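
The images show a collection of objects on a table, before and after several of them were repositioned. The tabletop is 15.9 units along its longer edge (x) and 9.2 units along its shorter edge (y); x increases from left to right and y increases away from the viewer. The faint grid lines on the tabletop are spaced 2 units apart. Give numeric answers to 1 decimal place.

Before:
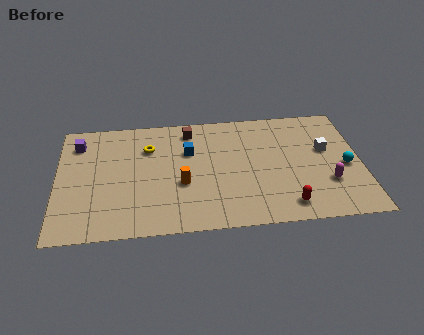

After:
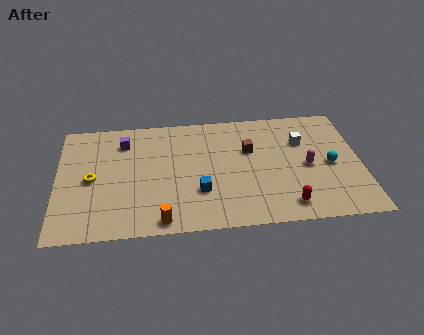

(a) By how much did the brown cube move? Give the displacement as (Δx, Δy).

(3.1, -1.9)

The brown cube started near (7.0, 7.8) and ended near (10.1, 5.9).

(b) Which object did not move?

the red capsule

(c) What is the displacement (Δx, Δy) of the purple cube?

(2.4, -0.1)

The purple cube started near (1.1, 7.3) and ended near (3.5, 7.2).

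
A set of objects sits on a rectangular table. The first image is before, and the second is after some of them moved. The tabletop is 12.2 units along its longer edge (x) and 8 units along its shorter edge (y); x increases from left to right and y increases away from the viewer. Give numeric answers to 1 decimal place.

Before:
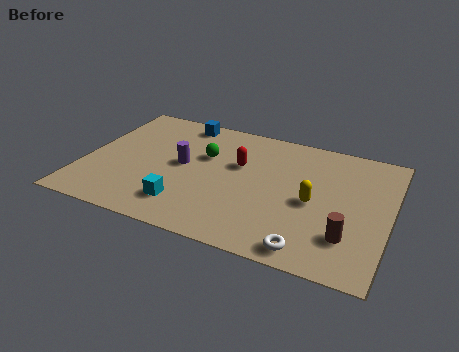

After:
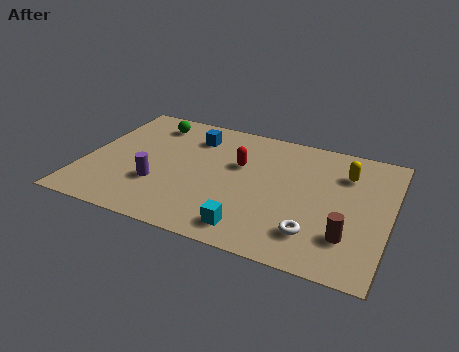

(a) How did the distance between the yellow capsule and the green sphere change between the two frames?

+3.3

They were about 4.7 units apart before and 8.0 after — 3.3 units further apart.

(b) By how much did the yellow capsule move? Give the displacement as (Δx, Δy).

(1.1, 2.2)

From the two frames, the yellow capsule sits at roughly (9.2, 3.7) before and (10.3, 5.9) after.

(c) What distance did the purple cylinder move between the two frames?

1.8

The purple cylinder was near (3.9, 4.2) before and (3.1, 2.6) after, so it travelled √(0.8² + 1.6²) ≈ 1.8 units.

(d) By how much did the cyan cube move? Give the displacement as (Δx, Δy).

(2.7, -0.5)

From the two frames, the cyan cube sits at roughly (4.3, 1.7) before and (7.0, 1.2) after.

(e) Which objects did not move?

the red capsule and the brown cylinder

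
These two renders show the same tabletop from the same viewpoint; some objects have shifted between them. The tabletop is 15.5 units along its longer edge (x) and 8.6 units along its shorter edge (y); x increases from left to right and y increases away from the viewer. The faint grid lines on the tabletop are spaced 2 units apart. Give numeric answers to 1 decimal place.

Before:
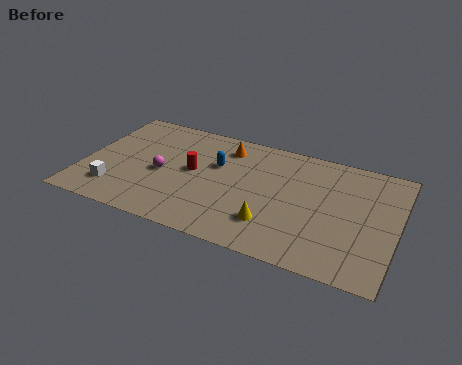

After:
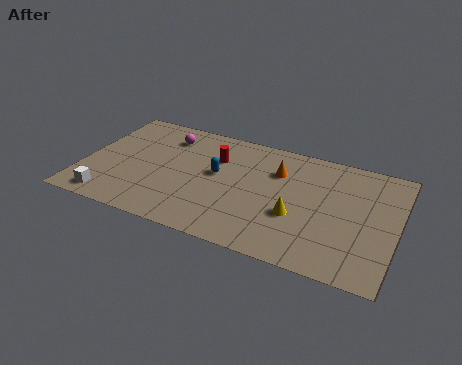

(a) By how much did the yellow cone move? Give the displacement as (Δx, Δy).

(1.1, 1.0)

From the two frames, the yellow cone sits at roughly (9.6, 2.2) before and (10.7, 3.2) after.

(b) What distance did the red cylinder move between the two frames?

1.7

The red cylinder moved from about (5.4, 4.6) to (6.4, 6.0), a distance of √(1.0² + 1.4²) ≈ 1.7.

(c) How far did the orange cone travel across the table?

2.8

The orange cone moved from about (6.8, 7.0) to (9.5, 6.1), a distance of √(2.7² + 0.9²) ≈ 2.8.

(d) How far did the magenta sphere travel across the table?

2.9

From (3.9, 3.9) to (3.8, 6.8), the magenta sphere covered √(0.1² + 2.9²) ≈ 2.9 units.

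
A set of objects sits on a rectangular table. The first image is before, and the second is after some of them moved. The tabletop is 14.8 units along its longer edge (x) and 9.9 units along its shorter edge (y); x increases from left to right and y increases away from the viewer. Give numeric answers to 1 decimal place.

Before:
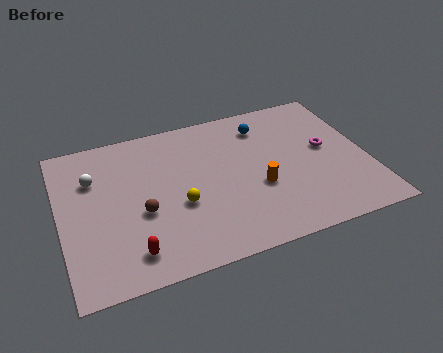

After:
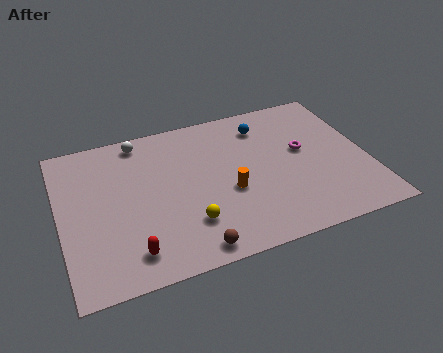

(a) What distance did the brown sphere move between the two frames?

3.7

The brown sphere was near (3.8, 4.0) before and (5.9, 1.0) after, so it travelled √(2.1² + 3.0²) ≈ 3.7 units.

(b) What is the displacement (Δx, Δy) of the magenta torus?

(-1.1, 0.2)

From the two frames, the magenta torus sits at roughly (12.9, 5.4) before and (11.8, 5.6) after.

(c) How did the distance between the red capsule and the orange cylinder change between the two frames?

-1.2

Before: roughly 6.6 units apart; after: 5.4. That's 1.2 units closer together.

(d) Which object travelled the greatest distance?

the brown sphere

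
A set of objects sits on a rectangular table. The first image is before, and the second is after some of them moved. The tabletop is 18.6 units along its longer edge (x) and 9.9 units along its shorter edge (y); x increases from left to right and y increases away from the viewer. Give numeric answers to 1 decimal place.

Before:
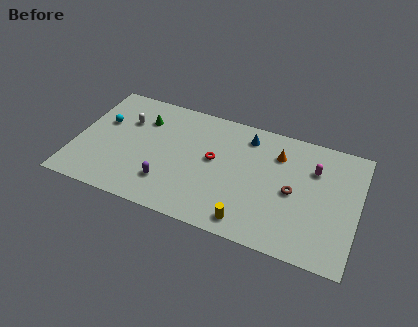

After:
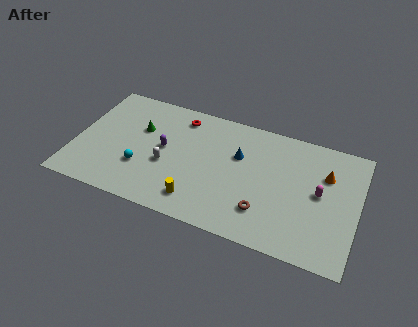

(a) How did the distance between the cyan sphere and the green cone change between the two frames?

+0.4

They were about 2.8 units apart before and 3.2 after — 0.4 units further apart.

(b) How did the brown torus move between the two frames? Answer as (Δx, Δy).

(-1.7, -2.2)

From the two frames, the brown torus sits at roughly (14.4, 4.7) before and (12.7, 2.5) after.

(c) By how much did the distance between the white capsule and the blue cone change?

-2.9

They were about 8.1 units apart before and 5.2 after — 2.9 units closer together.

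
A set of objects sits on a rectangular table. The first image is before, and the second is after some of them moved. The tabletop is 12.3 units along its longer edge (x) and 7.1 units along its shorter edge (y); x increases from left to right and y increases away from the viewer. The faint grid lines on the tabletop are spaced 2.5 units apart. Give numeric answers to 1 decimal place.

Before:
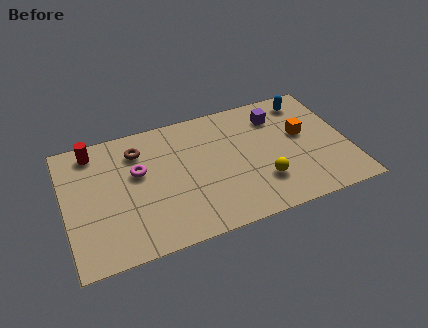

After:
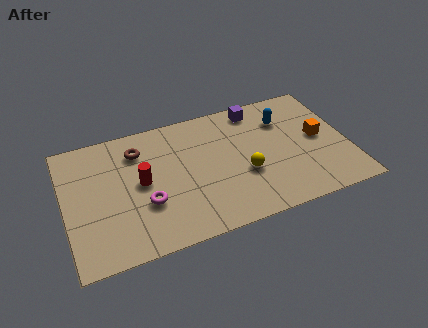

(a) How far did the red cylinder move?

3.1

From (1.4, 6.1) to (3.3, 3.7), the red cylinder covered √(1.9² + 2.4²) ≈ 3.1 units.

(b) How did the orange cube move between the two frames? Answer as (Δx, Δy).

(0.7, -0.4)

The orange cube started near (10.4, 4.1) and ended near (11.1, 3.7).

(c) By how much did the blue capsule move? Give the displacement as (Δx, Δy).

(-1.1, -0.8)

The blue capsule was at about (10.8, 6.0) and moved to about (9.7, 5.2).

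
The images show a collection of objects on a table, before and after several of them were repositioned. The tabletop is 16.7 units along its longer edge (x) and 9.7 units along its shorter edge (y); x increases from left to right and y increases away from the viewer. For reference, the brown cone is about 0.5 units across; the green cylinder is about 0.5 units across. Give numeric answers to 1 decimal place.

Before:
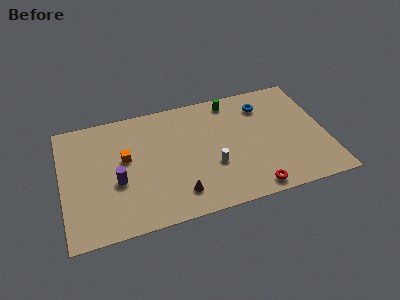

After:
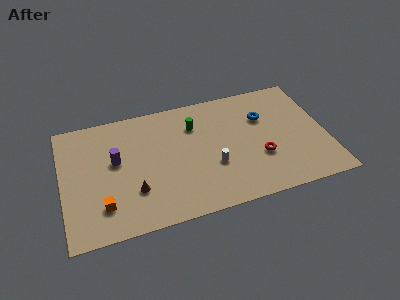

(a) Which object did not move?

the white cylinder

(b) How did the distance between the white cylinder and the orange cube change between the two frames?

+1.3

They were about 5.8 units apart before and 7.1 after — 1.3 units further apart.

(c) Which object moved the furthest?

the orange cube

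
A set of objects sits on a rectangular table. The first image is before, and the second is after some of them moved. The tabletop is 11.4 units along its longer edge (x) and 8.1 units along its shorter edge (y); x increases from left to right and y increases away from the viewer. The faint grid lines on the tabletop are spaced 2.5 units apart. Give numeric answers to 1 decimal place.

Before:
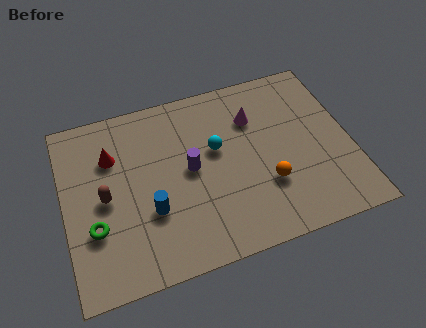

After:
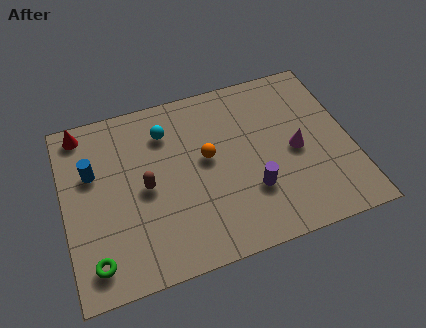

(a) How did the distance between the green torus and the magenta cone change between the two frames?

+1.3

They were about 7.3 units apart before and 8.6 after — 1.3 units further apart.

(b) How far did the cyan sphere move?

2.4

The cyan sphere was near (6.1, 4.8) before and (4.2, 6.2) after, so it travelled √(1.9² + 1.4²) ≈ 2.4 units.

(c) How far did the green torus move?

1.4

The green torus was near (1.1, 2.7) before and (1.0, 1.3) after, so it travelled √(0.1² + 1.4²) ≈ 1.4 units.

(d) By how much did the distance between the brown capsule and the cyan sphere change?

-2.1

Before: roughly 4.6 units apart; after: 2.5. That's 2.1 units closer together.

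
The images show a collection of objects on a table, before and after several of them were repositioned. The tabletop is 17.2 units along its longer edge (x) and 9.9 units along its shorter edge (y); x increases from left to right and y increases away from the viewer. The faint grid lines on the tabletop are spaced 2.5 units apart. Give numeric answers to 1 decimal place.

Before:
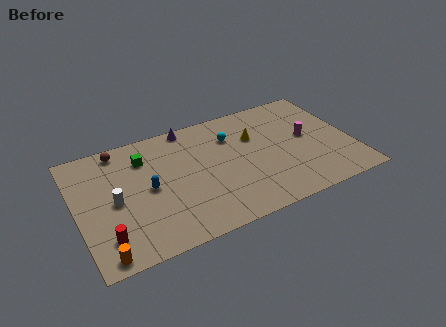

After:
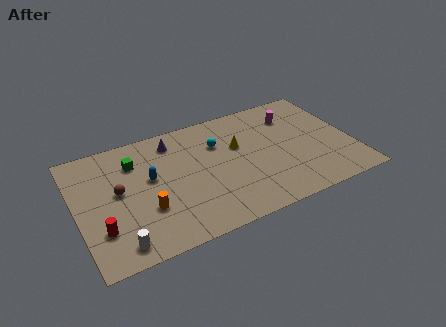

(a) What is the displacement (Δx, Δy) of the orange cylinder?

(2.9, 2.4)

The orange cylinder started near (1.2, 0.9) and ended near (4.1, 3.3).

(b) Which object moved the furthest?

the orange cylinder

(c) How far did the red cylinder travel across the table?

0.7

The red cylinder was near (1.5, 2.1) before and (1.3, 2.8) after, so it travelled √(0.2² + 0.7²) ≈ 0.7 units.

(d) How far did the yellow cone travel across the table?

1.2

From (11.3, 6.6) to (10.2, 6.2), the yellow cone covered √(1.1² + 0.4²) ≈ 1.2 units.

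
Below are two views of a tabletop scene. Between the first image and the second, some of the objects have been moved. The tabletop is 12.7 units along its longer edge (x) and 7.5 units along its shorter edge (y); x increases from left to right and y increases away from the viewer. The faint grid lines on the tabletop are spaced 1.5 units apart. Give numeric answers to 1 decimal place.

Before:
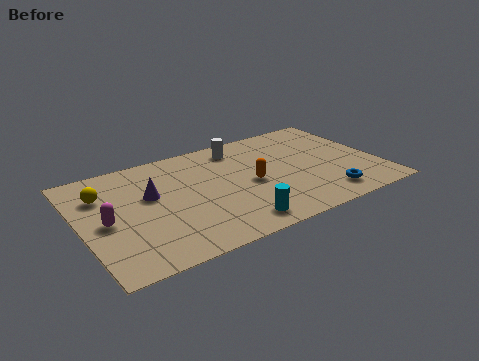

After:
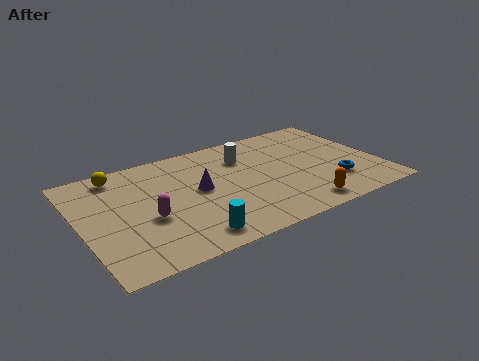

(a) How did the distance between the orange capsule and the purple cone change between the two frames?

+0.6

They were about 4.3 units apart before and 4.9 after — 0.6 units further apart.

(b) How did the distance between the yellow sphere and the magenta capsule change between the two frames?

+1.7

The distance was about 1.9 in the first image and 3.6 in the second, so they moved 1.7 units further apart.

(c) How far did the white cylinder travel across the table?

0.8

The white cylinder moved from about (7.1, 6.3) to (7.2, 5.5), a distance of √(0.1² + 0.8²) ≈ 0.8.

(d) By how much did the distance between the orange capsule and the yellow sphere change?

+2.5

Before: roughly 6.4 units apart; after: 8.9. That's 2.5 units further apart.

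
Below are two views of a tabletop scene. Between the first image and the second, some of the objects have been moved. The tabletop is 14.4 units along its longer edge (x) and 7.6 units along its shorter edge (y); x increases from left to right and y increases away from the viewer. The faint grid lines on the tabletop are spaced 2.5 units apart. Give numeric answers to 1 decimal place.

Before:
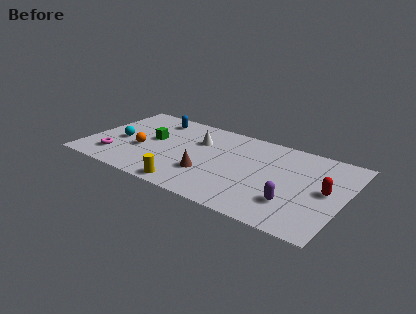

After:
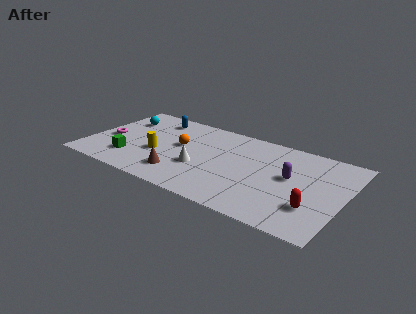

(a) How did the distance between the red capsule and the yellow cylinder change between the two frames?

+1.1

Before: roughly 7.8 units apart; after: 8.9. That's 1.1 units further apart.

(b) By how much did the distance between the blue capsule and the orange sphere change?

-0.6

The distance was about 3.3 in the first image and 2.7 in the second, so they moved 0.6 units closer together.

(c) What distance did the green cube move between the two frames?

2.5

The green cube moved from about (3.5, 4.2) to (2.6, 1.9), a distance of √(0.9² + 2.3²) ≈ 2.5.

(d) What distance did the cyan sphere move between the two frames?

2.2

From (1.8, 3.3) to (1.5, 5.5), the cyan sphere covered √(0.3² + 2.2²) ≈ 2.2 units.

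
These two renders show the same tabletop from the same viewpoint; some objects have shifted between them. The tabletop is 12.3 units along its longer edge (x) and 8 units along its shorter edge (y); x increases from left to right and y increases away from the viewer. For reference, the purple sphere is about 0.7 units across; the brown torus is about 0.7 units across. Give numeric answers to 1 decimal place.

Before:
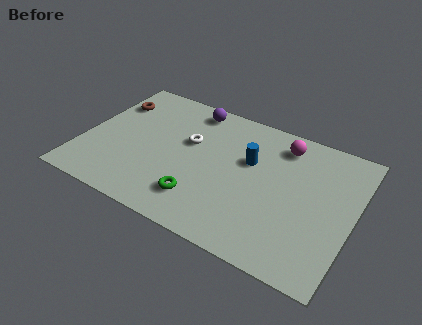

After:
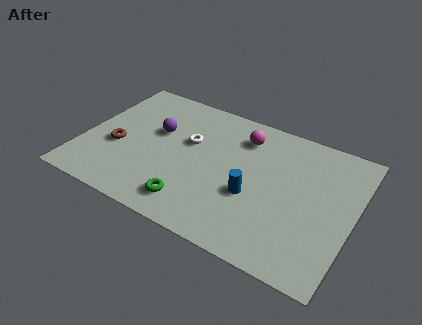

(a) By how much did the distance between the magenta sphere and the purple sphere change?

-0.3

Before: roughly 4.3 units apart; after: 4.0. That's 0.3 units closer together.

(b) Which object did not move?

the white torus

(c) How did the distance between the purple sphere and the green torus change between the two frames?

-1.2

Before: roughly 5.3 units apart; after: 4.1. That's 1.2 units closer together.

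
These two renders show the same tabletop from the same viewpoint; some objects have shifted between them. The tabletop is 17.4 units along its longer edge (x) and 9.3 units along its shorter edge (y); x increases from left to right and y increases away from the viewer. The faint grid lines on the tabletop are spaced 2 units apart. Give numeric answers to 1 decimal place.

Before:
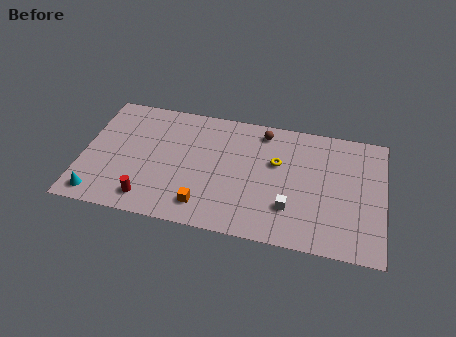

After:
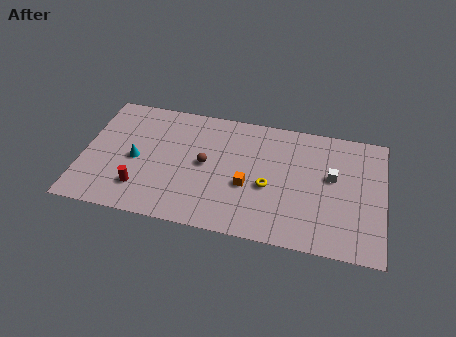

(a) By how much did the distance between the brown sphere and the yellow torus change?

+1.4

The distance was about 2.4 in the first image and 3.8 in the second, so they moved 1.4 units further apart.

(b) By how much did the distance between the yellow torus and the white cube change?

+0.6

Before: roughly 3.3 units apart; after: 3.9. That's 0.6 units further apart.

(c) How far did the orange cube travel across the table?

3.1

From (7.2, 1.7) to (9.6, 3.7), the orange cube covered √(2.4² + 2.0²) ≈ 3.1 units.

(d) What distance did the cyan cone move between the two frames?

3.7

From (1.1, 1.2) to (3.1, 4.3), the cyan cone covered √(2.0² + 3.1²) ≈ 3.7 units.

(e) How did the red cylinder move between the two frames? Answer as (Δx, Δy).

(-0.5, 0.7)

From the two frames, the red cylinder sits at roughly (4.0, 1.5) before and (3.5, 2.2) after.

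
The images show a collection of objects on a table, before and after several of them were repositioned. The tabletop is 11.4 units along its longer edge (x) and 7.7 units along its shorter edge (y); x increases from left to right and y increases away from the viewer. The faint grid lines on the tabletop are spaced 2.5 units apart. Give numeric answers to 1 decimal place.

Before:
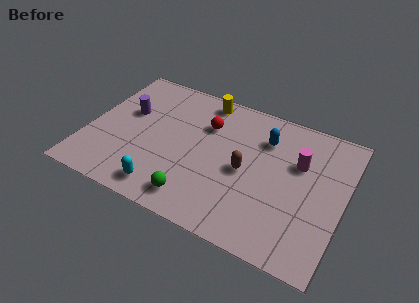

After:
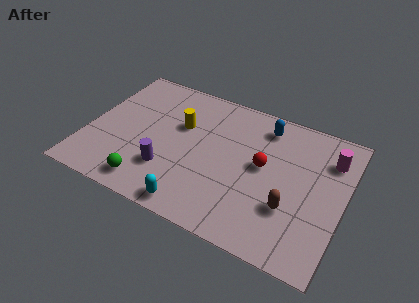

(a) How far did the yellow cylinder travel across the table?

2.1

From (4.8, 6.8) to (4.0, 4.9), the yellow cylinder covered √(0.8² + 1.9²) ≈ 2.1 units.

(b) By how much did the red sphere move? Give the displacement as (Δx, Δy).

(2.7, -1.2)

The red sphere started near (5.1, 5.4) and ended near (7.8, 4.2).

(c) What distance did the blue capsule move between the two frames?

0.7

From (7.7, 5.7) to (7.6, 6.4), the blue capsule covered √(0.1² + 0.7²) ≈ 0.7 units.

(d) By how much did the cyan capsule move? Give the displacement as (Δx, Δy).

(1.4, -0.3)

The cyan capsule was at about (3.8, 1.1) and moved to about (5.2, 0.8).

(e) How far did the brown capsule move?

2.4

The brown capsule moved from about (7.1, 3.6) to (9.2, 2.5), a distance of √(2.1² + 1.1²) ≈ 2.4.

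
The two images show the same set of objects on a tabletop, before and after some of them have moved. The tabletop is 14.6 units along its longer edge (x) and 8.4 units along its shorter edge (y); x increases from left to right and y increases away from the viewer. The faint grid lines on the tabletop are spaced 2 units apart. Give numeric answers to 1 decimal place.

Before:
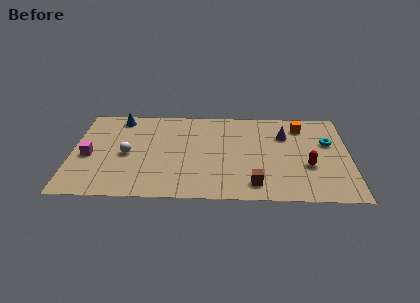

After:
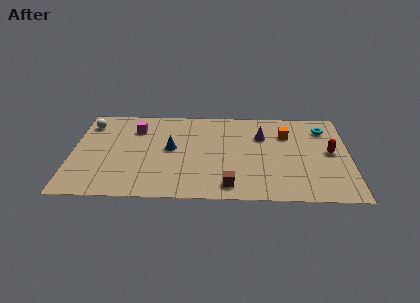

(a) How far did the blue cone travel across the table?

4.0

From (2.4, 7.3) to (5.2, 4.5), the blue cone covered √(2.8² + 2.8²) ≈ 4.0 units.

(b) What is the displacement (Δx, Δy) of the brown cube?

(-1.3, -0.2)

The brown cube started near (9.6, 1.4) and ended near (8.3, 1.2).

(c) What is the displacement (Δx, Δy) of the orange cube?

(-0.8, -0.8)

From the two frames, the orange cube sits at roughly (12.1, 6.8) before and (11.3, 6.0) after.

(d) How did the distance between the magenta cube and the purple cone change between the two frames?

-3.8

Before: roughly 10.5 units apart; after: 6.7. That's 3.8 units closer together.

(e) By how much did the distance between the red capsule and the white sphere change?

+3.5

The distance was about 9.5 in the first image and 13.0 in the second, so they moved 3.5 units further apart.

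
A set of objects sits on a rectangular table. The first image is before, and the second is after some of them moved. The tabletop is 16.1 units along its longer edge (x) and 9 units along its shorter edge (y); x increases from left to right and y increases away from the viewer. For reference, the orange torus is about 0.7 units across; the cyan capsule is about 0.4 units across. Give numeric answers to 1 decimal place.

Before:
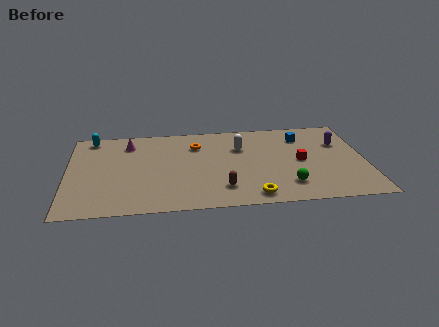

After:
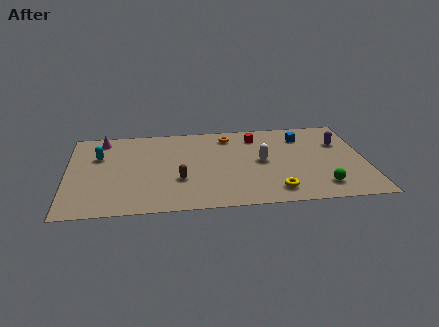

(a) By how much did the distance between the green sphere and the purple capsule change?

-0.5

Before: roughly 5.1 units apart; after: 4.6. That's 0.5 units closer together.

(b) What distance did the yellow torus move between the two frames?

1.3

The yellow torus moved from about (9.9, 1.1) to (11.1, 1.5), a distance of √(1.2² + 0.4²) ≈ 1.3.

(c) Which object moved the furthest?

the red cube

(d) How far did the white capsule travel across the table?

1.9

The white capsule was near (9.4, 6.2) before and (10.5, 4.6) after, so it travelled √(1.1² + 1.6²) ≈ 1.9 units.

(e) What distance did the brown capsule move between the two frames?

2.5

The brown capsule moved from about (8.3, 2.0) to (6.0, 3.1), a distance of √(2.3² + 1.1²) ≈ 2.5.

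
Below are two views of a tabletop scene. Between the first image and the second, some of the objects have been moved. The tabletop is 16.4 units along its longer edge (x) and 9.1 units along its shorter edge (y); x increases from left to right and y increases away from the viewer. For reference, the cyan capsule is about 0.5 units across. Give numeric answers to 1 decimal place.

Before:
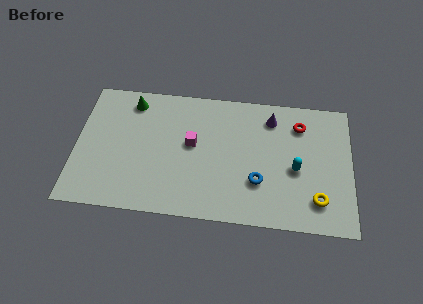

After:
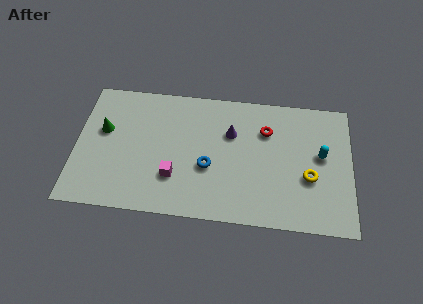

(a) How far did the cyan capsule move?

1.9

The cyan capsule moved from about (13.1, 4.0) to (14.6, 5.1), a distance of √(1.5² + 1.1²) ≈ 1.9.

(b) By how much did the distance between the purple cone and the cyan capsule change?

+1.8

The distance was about 3.7 in the first image and 5.5 in the second, so they moved 1.8 units further apart.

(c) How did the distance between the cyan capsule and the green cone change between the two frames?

+2.4

Before: roughly 10.6 units apart; after: 13.0. That's 2.4 units further apart.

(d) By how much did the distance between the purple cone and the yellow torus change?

-0.7

The distance was about 6.1 in the first image and 5.4 in the second, so they moved 0.7 units closer together.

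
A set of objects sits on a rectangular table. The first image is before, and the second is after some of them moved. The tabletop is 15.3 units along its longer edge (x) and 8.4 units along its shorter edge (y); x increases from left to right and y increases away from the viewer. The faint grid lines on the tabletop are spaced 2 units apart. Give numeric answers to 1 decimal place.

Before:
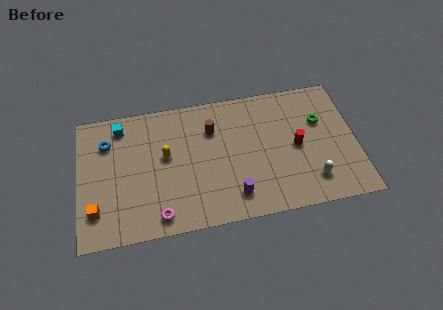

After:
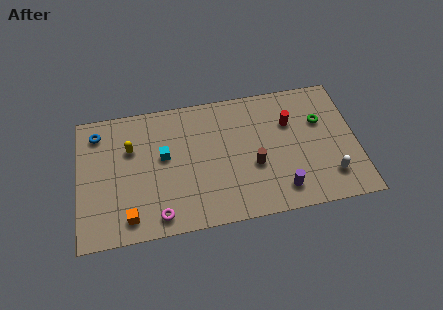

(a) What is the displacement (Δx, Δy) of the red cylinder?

(-0.3, 1.6)

The red cylinder was at about (12.0, 4.1) and moved to about (11.7, 5.7).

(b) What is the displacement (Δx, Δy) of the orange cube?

(1.8, -0.7)

The orange cube started near (0.9, 2.0) and ended near (2.7, 1.3).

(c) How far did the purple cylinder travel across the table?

2.6

The purple cylinder moved from about (8.4, 1.6) to (11.0, 1.5), a distance of √(2.6² + 0.1²) ≈ 2.6.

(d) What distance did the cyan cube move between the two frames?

3.3

The cyan cube was near (2.4, 7.1) before and (4.7, 4.8) after, so it travelled √(2.3² + 2.3²) ≈ 3.3 units.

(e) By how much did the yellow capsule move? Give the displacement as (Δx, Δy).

(-1.9, 0.8)

The yellow capsule started near (4.8, 4.8) and ended near (2.9, 5.6).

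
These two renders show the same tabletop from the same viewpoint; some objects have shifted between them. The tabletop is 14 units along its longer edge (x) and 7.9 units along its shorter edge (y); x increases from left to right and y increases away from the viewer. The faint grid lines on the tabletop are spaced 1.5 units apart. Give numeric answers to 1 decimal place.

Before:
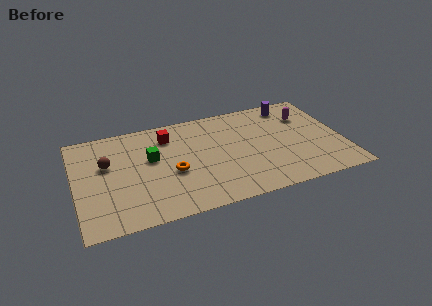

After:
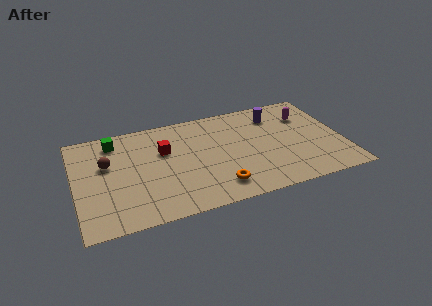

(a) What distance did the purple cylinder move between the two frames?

1.1

The purple cylinder was near (11.6, 6.8) before and (10.7, 6.2) after, so it travelled √(0.9² + 0.6²) ≈ 1.1 units.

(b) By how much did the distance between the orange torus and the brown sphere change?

+2.8

They were about 3.7 units apart before and 6.5 after — 2.8 units further apart.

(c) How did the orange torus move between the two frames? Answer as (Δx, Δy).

(2.2, -1.8)

The orange torus started near (5.0, 3.3) and ended near (7.2, 1.5).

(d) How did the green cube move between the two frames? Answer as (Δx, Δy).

(-1.8, 1.9)

The green cube was at about (4.0, 4.7) and moved to about (2.2, 6.6).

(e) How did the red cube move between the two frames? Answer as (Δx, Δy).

(-0.3, -1.1)

From the two frames, the red cube sits at roughly (5.0, 6.2) before and (4.7, 5.1) after.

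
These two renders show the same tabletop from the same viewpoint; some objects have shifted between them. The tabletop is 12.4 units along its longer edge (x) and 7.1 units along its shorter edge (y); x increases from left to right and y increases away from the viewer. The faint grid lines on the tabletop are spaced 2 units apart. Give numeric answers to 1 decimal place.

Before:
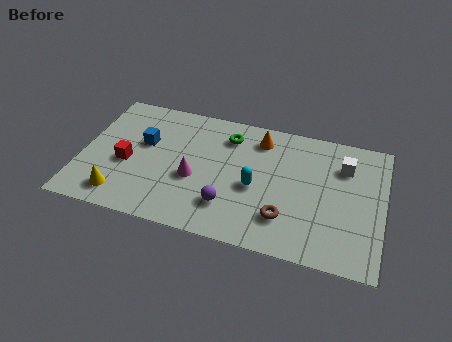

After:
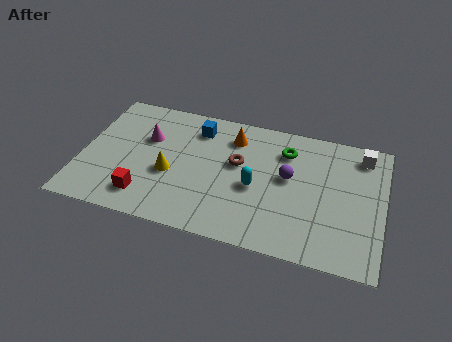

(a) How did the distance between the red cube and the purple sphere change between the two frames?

+1.8

Before: roughly 4.5 units apart; after: 6.3. That's 1.8 units further apart.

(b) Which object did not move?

the cyan capsule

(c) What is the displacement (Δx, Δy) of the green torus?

(2.4, -0.2)

From the two frames, the green torus sits at roughly (5.9, 5.6) before and (8.3, 5.4) after.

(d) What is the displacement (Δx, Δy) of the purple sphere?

(2.3, 2.2)

The purple sphere started near (6.2, 1.8) and ended near (8.5, 4.0).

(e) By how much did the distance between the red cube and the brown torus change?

-2.1

Before: roughly 6.7 units apart; after: 4.6. That's 2.1 units closer together.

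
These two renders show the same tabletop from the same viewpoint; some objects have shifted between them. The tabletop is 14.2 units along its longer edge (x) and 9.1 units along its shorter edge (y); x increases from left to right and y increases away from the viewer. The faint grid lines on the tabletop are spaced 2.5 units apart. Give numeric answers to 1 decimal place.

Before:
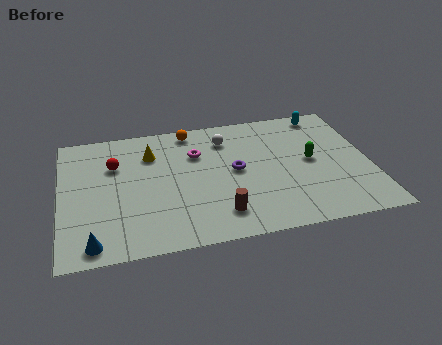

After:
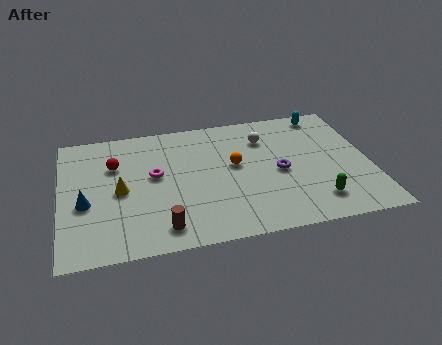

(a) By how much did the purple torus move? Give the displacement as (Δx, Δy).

(2.0, -0.5)

The purple torus was at about (8.0, 4.7) and moved to about (10.0, 4.2).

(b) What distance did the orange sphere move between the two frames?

3.6

The orange sphere was near (6.1, 8.1) before and (8.0, 5.1) after, so it travelled √(1.9² + 3.0²) ≈ 3.6 units.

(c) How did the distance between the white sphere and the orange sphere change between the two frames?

+0.4

The distance was about 1.9 in the first image and 2.3 in the second, so they moved 0.4 units further apart.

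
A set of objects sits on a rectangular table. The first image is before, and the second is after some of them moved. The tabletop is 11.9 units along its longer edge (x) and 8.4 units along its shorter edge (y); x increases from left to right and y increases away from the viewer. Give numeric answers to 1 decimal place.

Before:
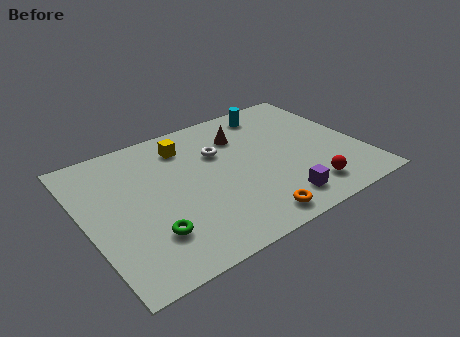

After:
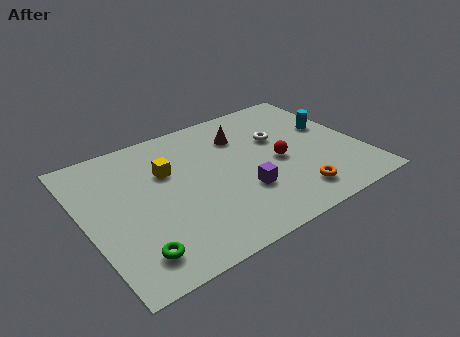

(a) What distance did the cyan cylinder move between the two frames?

3.1

The cyan cylinder moved from about (8.7, 7.2) to (10.9, 5.0), a distance of √(2.2² + 2.2²) ≈ 3.1.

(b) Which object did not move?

the brown cone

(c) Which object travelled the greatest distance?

the cyan cylinder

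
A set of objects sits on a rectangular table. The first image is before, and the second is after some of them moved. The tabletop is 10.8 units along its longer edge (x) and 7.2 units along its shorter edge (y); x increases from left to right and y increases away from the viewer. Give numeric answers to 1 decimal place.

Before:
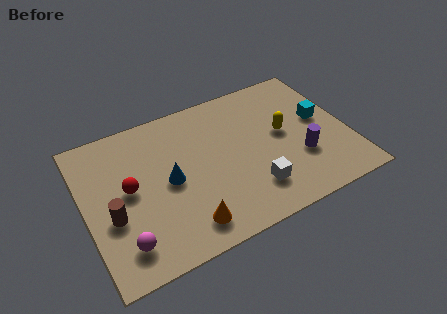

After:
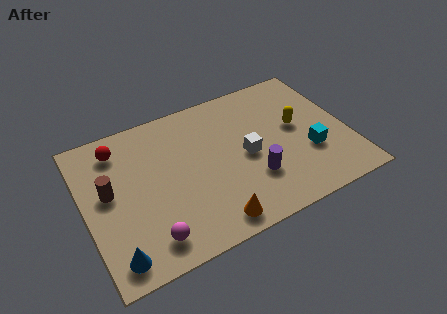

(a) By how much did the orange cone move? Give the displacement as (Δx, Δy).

(1.0, -0.3)

From the two frames, the orange cone sits at roughly (3.8, 1.2) before and (4.8, 0.9) after.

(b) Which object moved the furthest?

the blue cone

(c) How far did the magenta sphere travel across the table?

1.0

The magenta sphere moved from about (1.3, 1.4) to (2.3, 1.2), a distance of √(1.0² + 0.2²) ≈ 1.0.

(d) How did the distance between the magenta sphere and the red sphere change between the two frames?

+2.3

They were about 2.5 units apart before and 4.8 after — 2.3 units further apart.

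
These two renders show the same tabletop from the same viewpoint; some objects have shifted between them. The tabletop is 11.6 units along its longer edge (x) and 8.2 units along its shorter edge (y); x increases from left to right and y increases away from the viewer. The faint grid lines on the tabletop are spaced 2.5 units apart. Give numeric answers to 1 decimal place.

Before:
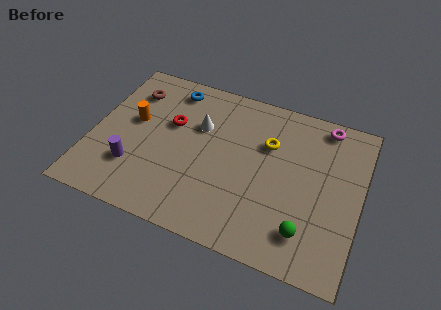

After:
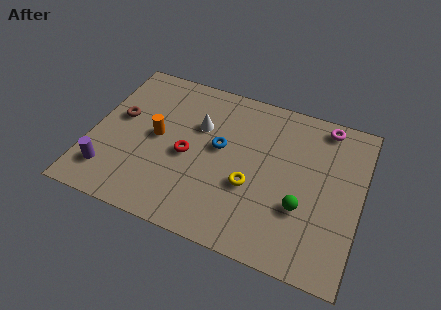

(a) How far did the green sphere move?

1.1

The green sphere moved from about (9.5, 1.7) to (9.2, 2.8), a distance of √(0.3² + 1.1²) ≈ 1.1.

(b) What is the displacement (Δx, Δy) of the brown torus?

(-0.3, -1.6)

The brown torus started near (1.4, 6.3) and ended near (1.1, 4.7).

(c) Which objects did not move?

the white cone and the magenta torus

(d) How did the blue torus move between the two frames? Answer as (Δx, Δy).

(2.4, -2.4)

From the two frames, the blue torus sits at roughly (3.1, 7.0) before and (5.5, 4.6) after.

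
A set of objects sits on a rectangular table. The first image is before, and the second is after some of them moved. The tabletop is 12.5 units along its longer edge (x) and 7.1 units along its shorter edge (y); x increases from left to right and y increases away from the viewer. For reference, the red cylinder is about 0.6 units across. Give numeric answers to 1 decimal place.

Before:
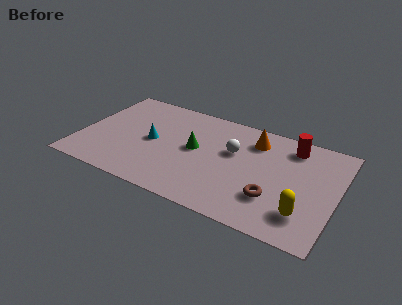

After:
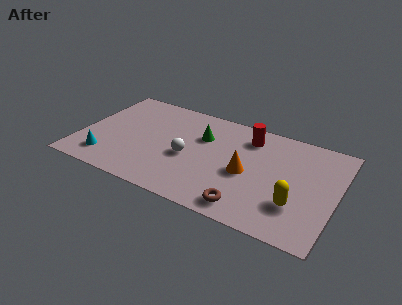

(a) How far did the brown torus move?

1.6

From (9.6, 2.1) to (8.5, 1.0), the brown torus covered √(1.1² + 1.1²) ≈ 1.6 units.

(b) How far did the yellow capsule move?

0.6

The yellow capsule moved from about (11.1, 1.7) to (10.7, 2.1), a distance of √(0.4² + 0.4²) ≈ 0.6.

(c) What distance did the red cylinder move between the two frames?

2.1

From (10.1, 5.9) to (8.0, 5.7), the red cylinder covered √(2.1² + 0.2²) ≈ 2.1 units.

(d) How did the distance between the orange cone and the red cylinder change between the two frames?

+0.7

The distance was about 1.8 in the first image and 2.5 in the second, so they moved 0.7 units further apart.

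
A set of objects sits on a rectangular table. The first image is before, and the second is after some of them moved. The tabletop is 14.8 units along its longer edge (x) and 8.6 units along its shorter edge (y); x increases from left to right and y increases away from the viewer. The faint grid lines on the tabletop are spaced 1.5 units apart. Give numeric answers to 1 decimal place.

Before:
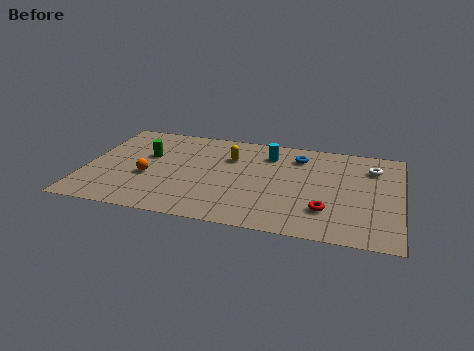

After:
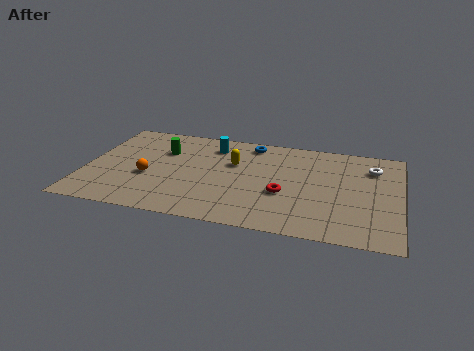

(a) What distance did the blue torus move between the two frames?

2.4

The blue torus moved from about (9.9, 6.8) to (7.6, 7.5), a distance of √(2.3² + 0.7²) ≈ 2.4.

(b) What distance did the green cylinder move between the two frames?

0.9

The green cylinder was near (2.8, 5.3) before and (3.5, 5.9) after, so it travelled √(0.7² + 0.6²) ≈ 0.9 units.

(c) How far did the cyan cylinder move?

2.7

From (8.5, 6.7) to (5.8, 6.9), the cyan cylinder covered √(2.7² + 0.2²) ≈ 2.7 units.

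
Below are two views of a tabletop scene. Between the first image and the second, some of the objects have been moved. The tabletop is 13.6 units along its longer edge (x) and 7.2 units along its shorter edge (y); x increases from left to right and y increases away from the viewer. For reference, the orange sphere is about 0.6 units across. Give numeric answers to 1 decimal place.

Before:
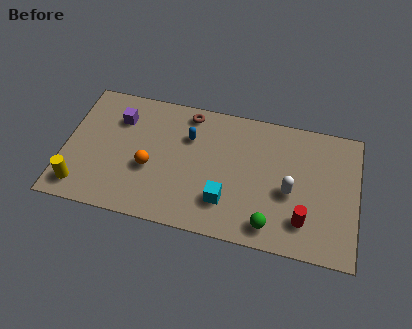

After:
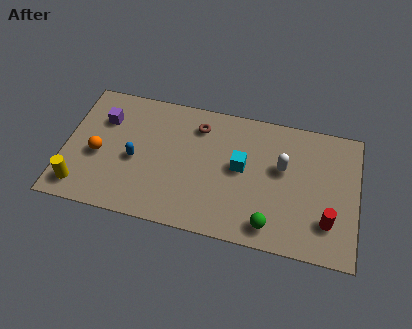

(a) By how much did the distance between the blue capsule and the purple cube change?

-0.8

Before: roughly 3.3 units apart; after: 2.5. That's 0.8 units closer together.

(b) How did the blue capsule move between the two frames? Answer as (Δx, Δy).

(-2.4, -1.8)

The blue capsule was at about (5.7, 5.0) and moved to about (3.3, 3.2).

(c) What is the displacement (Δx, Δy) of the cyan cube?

(0.6, 2.0)

The cyan cube started near (7.6, 1.9) and ended near (8.2, 3.9).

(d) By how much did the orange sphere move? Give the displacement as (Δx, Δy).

(-2.4, 0.2)

The orange sphere started near (4.0, 2.9) and ended near (1.6, 3.1).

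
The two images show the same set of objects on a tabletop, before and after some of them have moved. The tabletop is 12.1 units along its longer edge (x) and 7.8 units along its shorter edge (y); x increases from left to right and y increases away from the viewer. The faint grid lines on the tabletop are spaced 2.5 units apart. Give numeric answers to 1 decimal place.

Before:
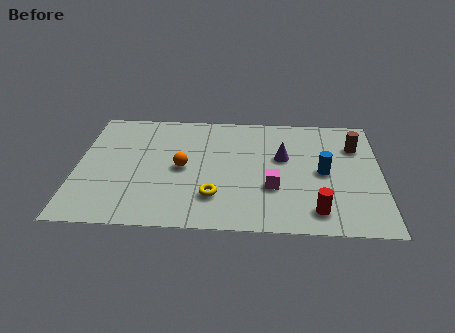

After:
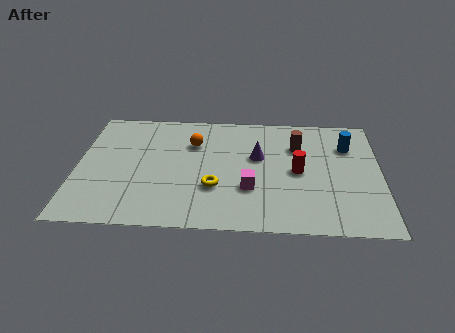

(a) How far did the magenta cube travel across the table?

0.9

The magenta cube was near (7.8, 2.7) before and (6.9, 2.6) after, so it travelled √(0.9² + 0.1²) ≈ 0.9 units.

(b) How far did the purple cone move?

1.0

From (8.2, 4.7) to (7.2, 4.7), the purple cone covered √(1.0² + 0.0²) ≈ 1.0 units.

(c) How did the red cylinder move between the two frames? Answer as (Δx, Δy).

(-0.7, 2.5)

The red cylinder started near (9.5, 1.3) and ended near (8.8, 3.8).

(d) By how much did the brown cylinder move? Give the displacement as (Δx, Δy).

(-2.3, -0.1)

From the two frames, the brown cylinder sits at roughly (11.1, 5.6) before and (8.8, 5.5) after.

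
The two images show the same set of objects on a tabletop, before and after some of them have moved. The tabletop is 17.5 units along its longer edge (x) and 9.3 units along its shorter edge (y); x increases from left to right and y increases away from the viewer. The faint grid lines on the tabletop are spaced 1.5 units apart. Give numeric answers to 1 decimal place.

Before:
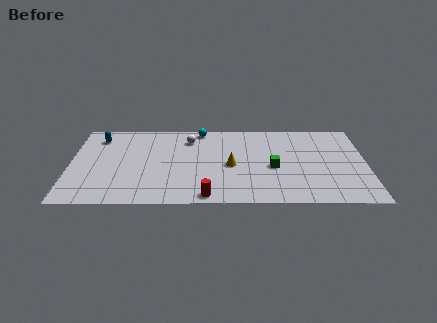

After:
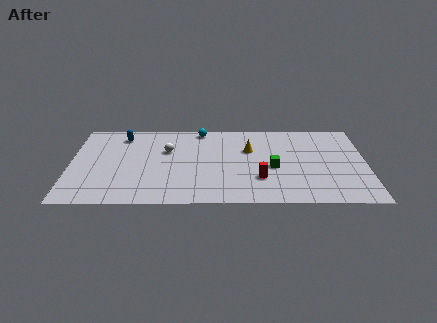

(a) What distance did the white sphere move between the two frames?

1.8

The white sphere was near (7.0, 7.3) before and (5.7, 6.0) after, so it travelled √(1.3² + 1.3²) ≈ 1.8 units.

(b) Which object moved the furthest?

the red cylinder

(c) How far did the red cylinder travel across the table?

3.6

The red cylinder moved from about (8.1, 0.9) to (11.2, 2.8), a distance of √(3.1² + 1.9²) ≈ 3.6.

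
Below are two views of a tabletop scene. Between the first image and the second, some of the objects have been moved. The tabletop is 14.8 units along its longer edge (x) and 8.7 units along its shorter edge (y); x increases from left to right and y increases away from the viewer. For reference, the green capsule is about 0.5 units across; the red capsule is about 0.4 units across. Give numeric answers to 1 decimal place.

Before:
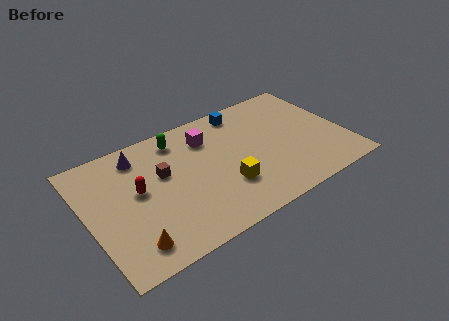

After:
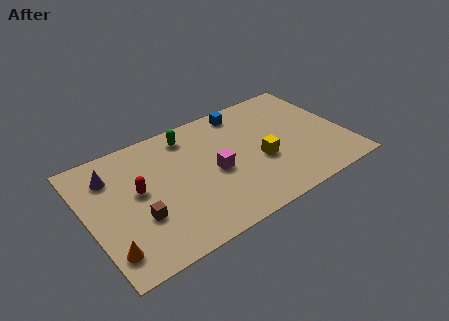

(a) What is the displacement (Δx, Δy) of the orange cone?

(-1.2, 0.2)

The orange cone started near (2.0, 1.5) and ended near (0.8, 1.7).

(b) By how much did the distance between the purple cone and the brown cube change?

+1.6

Before: roughly 2.2 units apart; after: 3.8. That's 1.6 units further apart.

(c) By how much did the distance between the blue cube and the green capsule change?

-0.6

The distance was about 3.9 in the first image and 3.3 in the second, so they moved 0.6 units closer together.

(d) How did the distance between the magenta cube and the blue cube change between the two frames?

+1.8

The distance was about 2.5 in the first image and 4.3 in the second, so they moved 1.8 units further apart.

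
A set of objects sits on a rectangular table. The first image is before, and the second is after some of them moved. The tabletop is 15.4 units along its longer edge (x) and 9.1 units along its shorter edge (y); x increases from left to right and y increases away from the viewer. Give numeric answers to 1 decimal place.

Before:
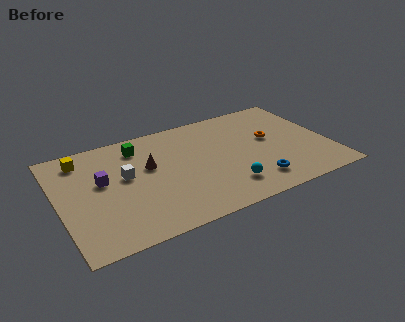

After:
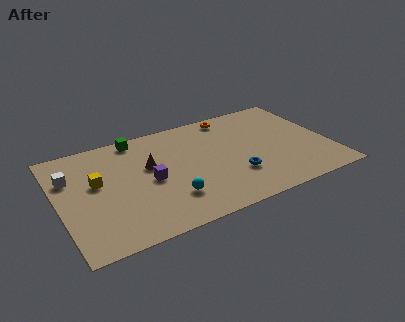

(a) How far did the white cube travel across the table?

3.2

The white cube was near (3.8, 5.2) before and (0.8, 6.3) after, so it travelled √(3.0² + 1.1²) ≈ 3.2 units.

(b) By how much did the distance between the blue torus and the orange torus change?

+1.6

The distance was about 3.7 in the first image and 5.3 in the second, so they moved 1.6 units further apart.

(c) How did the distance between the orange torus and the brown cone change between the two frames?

-1.3

They were about 7.0 units apart before and 5.7 after — 1.3 units closer together.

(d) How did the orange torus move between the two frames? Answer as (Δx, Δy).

(-1.9, 2.9)

The orange torus was at about (12.2, 5.2) and moved to about (10.3, 8.1).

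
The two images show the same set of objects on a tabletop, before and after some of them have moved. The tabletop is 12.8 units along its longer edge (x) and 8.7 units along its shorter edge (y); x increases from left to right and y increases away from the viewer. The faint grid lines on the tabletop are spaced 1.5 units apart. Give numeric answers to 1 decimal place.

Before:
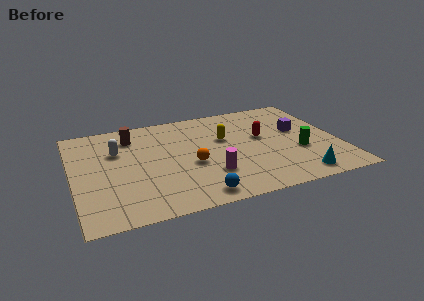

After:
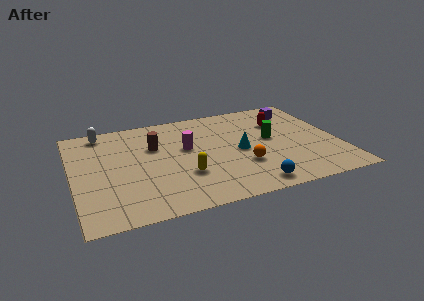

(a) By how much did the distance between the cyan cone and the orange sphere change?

-4.2

The distance was about 5.5 in the first image and 1.3 in the second, so they moved 4.2 units closer together.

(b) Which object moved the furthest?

the cyan cone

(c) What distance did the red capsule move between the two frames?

1.5

From (9.2, 5.0) to (10.2, 6.1), the red capsule covered √(1.0² + 1.1²) ≈ 1.5 units.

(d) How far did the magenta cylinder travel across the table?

2.8

The magenta cylinder moved from about (6.4, 2.5) to (5.5, 5.1), a distance of √(0.9² + 2.6²) ≈ 2.8.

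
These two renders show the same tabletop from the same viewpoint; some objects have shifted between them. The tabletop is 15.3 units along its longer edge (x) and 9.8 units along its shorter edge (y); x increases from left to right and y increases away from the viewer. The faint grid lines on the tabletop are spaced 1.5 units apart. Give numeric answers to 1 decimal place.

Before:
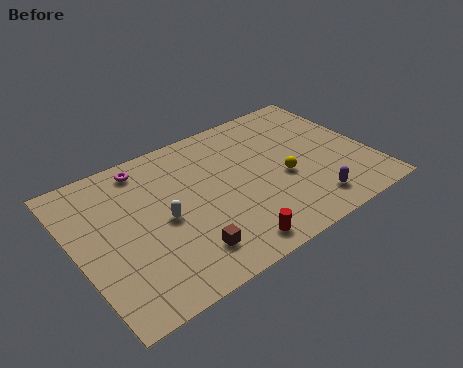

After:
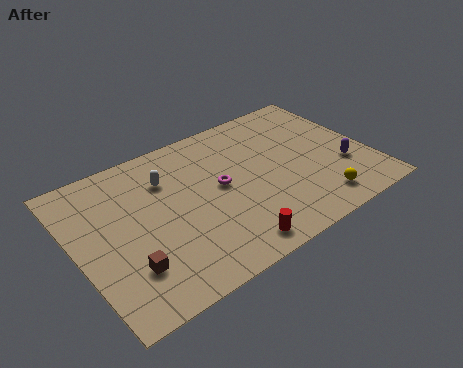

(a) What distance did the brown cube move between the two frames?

3.0

The brown cube moved from about (5.1, 2.0) to (2.2, 2.6), a distance of √(2.9² + 0.6²) ≈ 3.0.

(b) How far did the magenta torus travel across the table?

4.7

The magenta torus was near (4.1, 8.5) before and (7.5, 5.2) after, so it travelled √(3.4² + 3.3²) ≈ 4.7 units.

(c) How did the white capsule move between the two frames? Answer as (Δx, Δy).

(0.6, 2.5)

The white capsule was at about (4.4, 4.6) and moved to about (5.0, 7.1).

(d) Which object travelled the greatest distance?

the magenta torus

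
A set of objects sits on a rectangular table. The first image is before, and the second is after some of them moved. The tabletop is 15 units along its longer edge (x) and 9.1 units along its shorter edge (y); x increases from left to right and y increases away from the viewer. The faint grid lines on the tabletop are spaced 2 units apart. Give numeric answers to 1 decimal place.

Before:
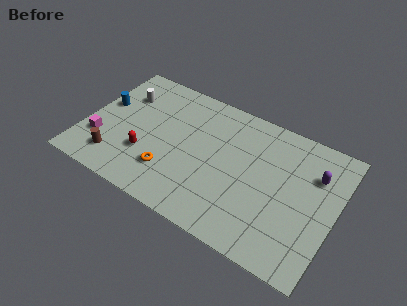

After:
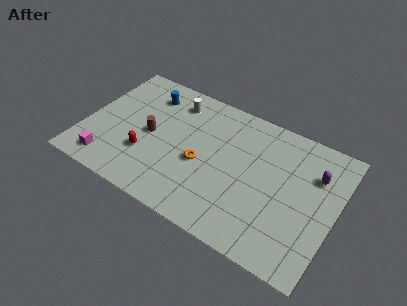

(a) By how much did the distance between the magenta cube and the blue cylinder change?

+3.4

Before: roughly 2.6 units apart; after: 6.0. That's 3.4 units further apart.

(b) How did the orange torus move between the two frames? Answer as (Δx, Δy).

(1.7, 1.5)

The orange torus was at about (5.4, 2.4) and moved to about (7.1, 3.9).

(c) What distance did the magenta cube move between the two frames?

1.5

From (1.1, 2.7) to (1.8, 1.4), the magenta cube covered √(0.7² + 1.3²) ≈ 1.5 units.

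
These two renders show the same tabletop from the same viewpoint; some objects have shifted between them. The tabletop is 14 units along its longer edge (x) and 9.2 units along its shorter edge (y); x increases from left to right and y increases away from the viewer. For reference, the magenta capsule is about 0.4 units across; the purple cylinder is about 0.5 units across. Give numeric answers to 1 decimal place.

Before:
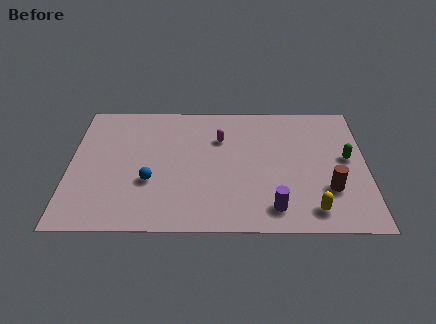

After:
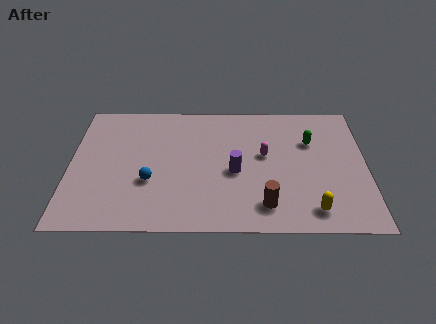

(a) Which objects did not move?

the yellow capsule and the blue sphere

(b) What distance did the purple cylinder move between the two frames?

3.1

From (9.6, 1.5) to (7.8, 4.0), the purple cylinder covered √(1.8² + 2.5²) ≈ 3.1 units.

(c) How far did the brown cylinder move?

3.2

The brown cylinder moved from about (12.2, 2.8) to (9.2, 1.7), a distance of √(3.0² + 1.1²) ≈ 3.2.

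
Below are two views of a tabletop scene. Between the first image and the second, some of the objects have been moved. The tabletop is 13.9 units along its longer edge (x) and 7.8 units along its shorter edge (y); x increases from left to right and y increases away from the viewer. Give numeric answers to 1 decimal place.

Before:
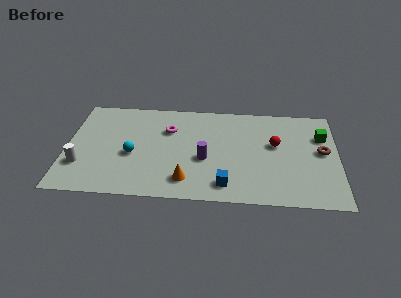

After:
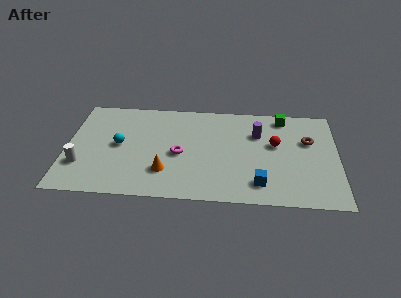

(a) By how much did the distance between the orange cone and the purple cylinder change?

+3.8

Before: roughly 1.9 units apart; after: 5.7. That's 3.8 units further apart.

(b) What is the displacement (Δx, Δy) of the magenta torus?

(0.6, -1.9)

The magenta torus started near (5.2, 5.4) and ended near (5.8, 3.5).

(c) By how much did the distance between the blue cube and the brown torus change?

-1.4

The distance was about 5.7 in the first image and 4.3 in the second, so they moved 1.4 units closer together.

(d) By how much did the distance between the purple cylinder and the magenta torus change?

+1.5

They were about 2.9 units apart before and 4.4 after — 1.5 units further apart.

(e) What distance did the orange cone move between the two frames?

1.3

The orange cone moved from about (6.2, 1.5) to (5.1, 2.1), a distance of √(1.1² + 0.6²) ≈ 1.3.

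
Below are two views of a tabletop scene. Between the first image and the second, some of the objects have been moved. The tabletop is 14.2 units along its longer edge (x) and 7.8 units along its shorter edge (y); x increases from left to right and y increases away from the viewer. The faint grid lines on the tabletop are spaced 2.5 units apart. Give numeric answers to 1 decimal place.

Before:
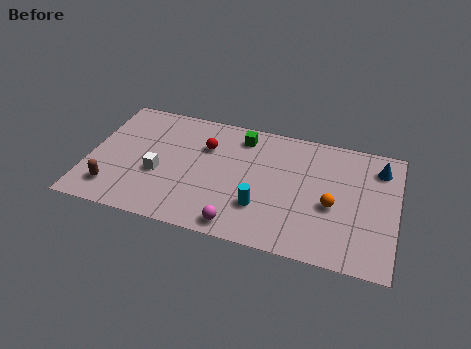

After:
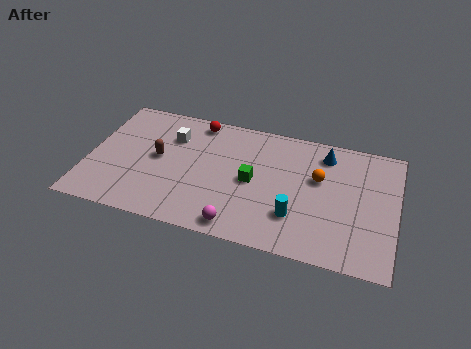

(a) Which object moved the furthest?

the brown capsule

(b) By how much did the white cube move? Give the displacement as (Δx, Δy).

(0.4, 2.5)

The white cube started near (3.3, 3.1) and ended near (3.7, 5.6).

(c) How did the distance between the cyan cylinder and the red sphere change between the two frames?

+2.6

They were about 4.2 units apart before and 6.8 after — 2.6 units further apart.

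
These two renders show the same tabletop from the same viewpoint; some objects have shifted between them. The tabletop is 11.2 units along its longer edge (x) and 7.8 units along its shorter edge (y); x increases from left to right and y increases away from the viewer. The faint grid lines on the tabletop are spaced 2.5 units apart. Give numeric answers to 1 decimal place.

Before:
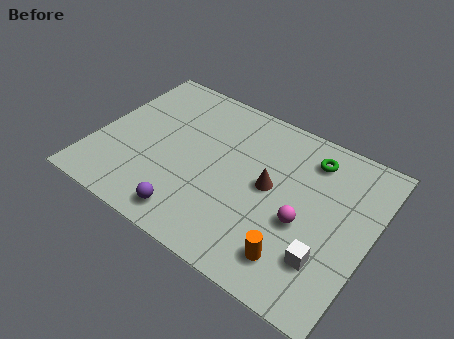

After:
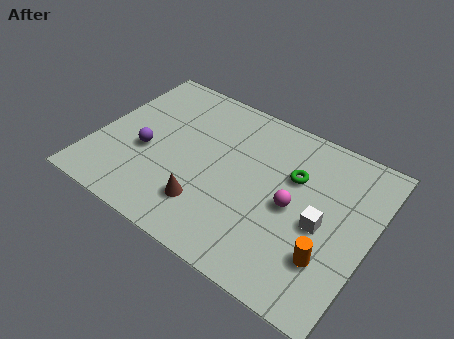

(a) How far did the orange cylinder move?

1.4

The orange cylinder moved from about (8.6, 1.5) to (9.8, 2.2), a distance of √(1.2² + 0.7²) ≈ 1.4.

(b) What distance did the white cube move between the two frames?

1.5

From (9.7, 2.1) to (9.3, 3.5), the white cube covered √(0.4² + 1.4²) ≈ 1.5 units.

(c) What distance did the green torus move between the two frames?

1.3

The green torus was near (8.4, 6.3) before and (7.9, 5.1) after, so it travelled √(0.5² + 1.2²) ≈ 1.3 units.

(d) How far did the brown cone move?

3.1

The brown cone was near (7.1, 4.1) before and (4.9, 1.9) after, so it travelled √(2.2² + 2.2²) ≈ 3.1 units.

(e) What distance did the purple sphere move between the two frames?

3.1

The purple sphere was near (4.4, 1.1) before and (2.1, 3.2) after, so it travelled √(2.3² + 2.1²) ≈ 3.1 units.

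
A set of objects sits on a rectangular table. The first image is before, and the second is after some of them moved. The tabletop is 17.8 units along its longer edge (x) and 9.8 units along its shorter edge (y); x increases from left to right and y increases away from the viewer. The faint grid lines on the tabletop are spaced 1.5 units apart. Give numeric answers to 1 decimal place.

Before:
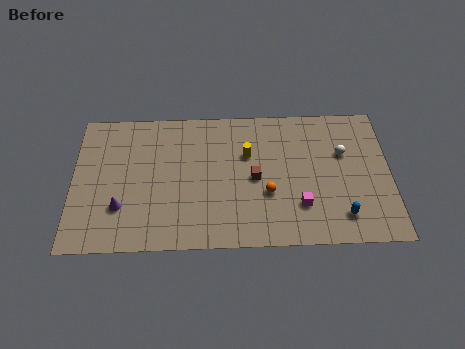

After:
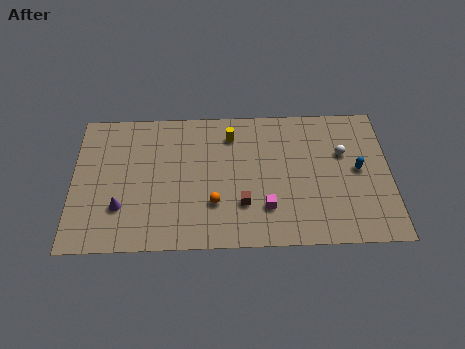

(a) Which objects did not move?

the white sphere and the purple cone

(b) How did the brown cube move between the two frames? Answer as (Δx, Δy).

(-0.7, -1.8)

The brown cube was at about (10.2, 4.7) and moved to about (9.5, 2.9).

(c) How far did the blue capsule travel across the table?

3.4

From (15.0, 1.9) to (16.0, 5.1), the blue capsule covered √(1.0² + 3.2²) ≈ 3.4 units.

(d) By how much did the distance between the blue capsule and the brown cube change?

+1.3

Before: roughly 5.6 units apart; after: 6.9. That's 1.3 units further apart.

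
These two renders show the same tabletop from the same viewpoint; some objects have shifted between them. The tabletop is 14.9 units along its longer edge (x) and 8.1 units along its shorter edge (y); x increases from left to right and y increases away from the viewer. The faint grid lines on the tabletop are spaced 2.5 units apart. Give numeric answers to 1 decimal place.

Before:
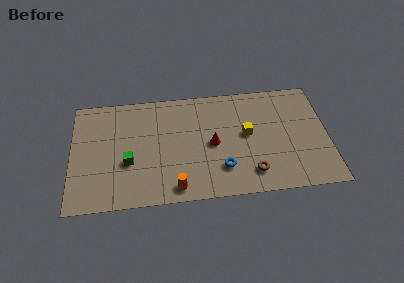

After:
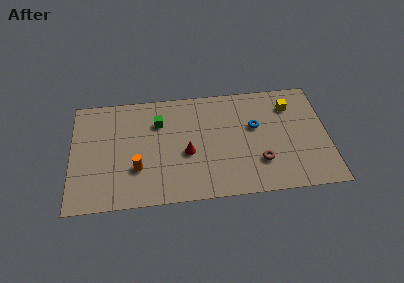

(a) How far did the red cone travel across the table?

1.6

The red cone moved from about (8.2, 3.9) to (6.7, 3.4), a distance of √(1.5² + 0.5²) ≈ 1.6.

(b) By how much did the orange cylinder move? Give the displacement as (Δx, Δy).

(-2.2, 1.6)

The orange cylinder started near (6.0, 1.0) and ended near (3.8, 2.6).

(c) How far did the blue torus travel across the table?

3.4

From (8.7, 2.1) to (10.7, 4.9), the blue torus covered √(2.0² + 2.8²) ≈ 3.4 units.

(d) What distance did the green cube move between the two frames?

3.2

From (3.3, 3.1) to (5.1, 5.8), the green cube covered √(1.8² + 2.7²) ≈ 3.2 units.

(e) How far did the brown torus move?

0.9

The brown torus was near (10.4, 1.6) before and (10.9, 2.3) after, so it travelled √(0.5² + 0.7²) ≈ 0.9 units.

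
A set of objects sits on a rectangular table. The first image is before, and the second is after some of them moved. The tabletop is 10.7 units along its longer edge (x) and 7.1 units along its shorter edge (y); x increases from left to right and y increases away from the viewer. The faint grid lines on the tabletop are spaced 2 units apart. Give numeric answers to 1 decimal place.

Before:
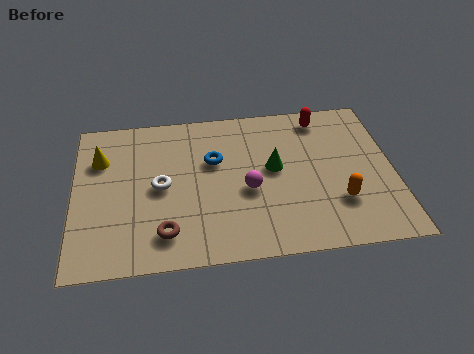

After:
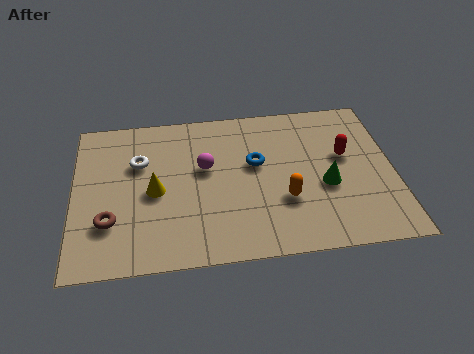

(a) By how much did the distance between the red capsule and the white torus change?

+0.8

They were about 6.1 units apart before and 6.9 after — 0.8 units further apart.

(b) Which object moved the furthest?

the yellow cone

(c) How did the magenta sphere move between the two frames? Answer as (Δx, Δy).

(-1.4, 1.2)

The magenta sphere was at about (5.8, 3.0) and moved to about (4.4, 4.2).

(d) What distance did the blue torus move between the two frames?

1.4

The blue torus was near (4.7, 4.5) before and (6.1, 4.2) after, so it travelled √(1.4² + 0.3²) ≈ 1.4 units.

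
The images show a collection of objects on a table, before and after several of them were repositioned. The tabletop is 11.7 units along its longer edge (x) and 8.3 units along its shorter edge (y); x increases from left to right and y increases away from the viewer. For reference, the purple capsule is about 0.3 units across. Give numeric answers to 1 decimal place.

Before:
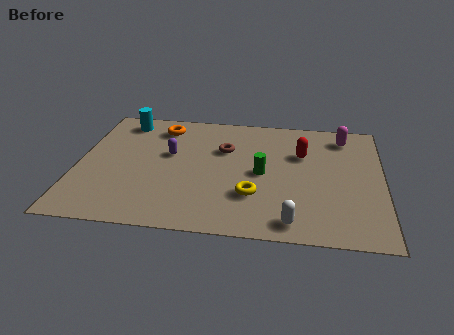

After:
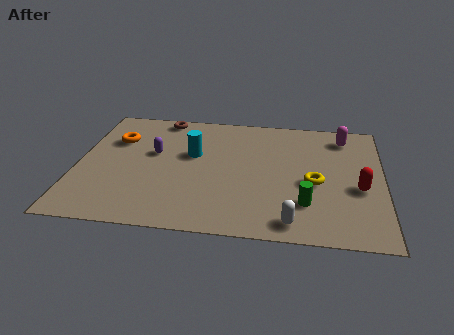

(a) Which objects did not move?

the white capsule and the magenta capsule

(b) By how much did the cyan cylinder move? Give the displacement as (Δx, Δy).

(2.8, -2.1)

From the two frames, the cyan cylinder sits at roughly (1.6, 7.1) before and (4.4, 5.0) after.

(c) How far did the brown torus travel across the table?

3.2

The brown torus was near (5.6, 5.5) before and (3.1, 7.5) after, so it travelled √(2.5² + 2.0²) ≈ 3.2 units.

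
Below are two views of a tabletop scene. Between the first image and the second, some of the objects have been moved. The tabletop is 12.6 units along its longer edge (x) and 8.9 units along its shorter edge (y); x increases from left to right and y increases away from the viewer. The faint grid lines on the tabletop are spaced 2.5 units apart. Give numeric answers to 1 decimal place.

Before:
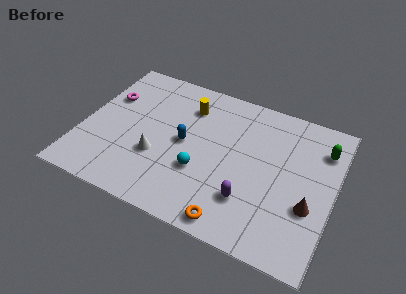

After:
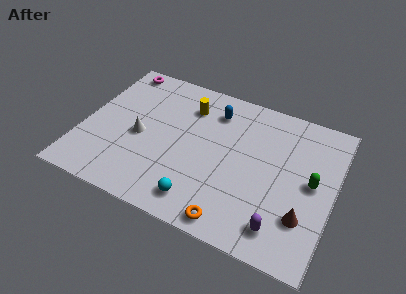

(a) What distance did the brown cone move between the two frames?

0.7

The brown cone was near (11.5, 3.2) before and (11.3, 2.5) after, so it travelled √(0.2² + 0.7²) ≈ 0.7 units.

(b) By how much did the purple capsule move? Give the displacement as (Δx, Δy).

(1.7, -0.9)

The purple capsule was at about (8.6, 2.4) and moved to about (10.3, 1.5).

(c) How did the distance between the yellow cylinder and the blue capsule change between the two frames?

-1.0

They were about 2.3 units apart before and 1.3 after — 1.0 units closer together.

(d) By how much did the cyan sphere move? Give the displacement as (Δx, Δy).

(0.2, -1.7)

The cyan sphere started near (6.1, 3.1) and ended near (6.3, 1.4).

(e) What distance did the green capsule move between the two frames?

2.2

The green capsule was near (11.8, 6.8) before and (11.5, 4.6) after, so it travelled √(0.3² + 2.2²) ≈ 2.2 units.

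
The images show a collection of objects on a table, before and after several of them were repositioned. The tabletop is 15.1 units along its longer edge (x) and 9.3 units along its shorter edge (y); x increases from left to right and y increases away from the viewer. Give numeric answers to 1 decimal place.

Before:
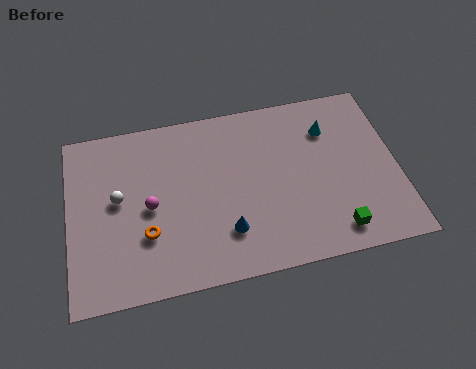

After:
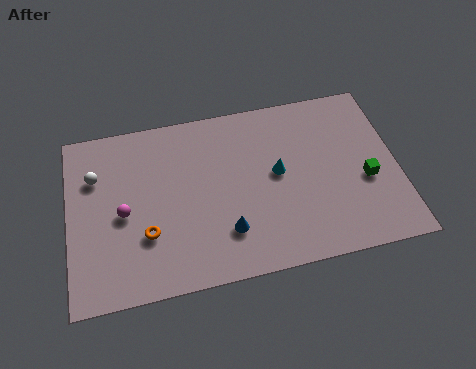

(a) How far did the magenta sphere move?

1.2

The magenta sphere was near (3.7, 4.4) before and (2.5, 4.3) after, so it travelled √(1.2² + 0.1²) ≈ 1.2 units.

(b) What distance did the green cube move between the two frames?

2.9

The green cube moved from about (12.0, 1.4) to (13.6, 3.8), a distance of √(1.6² + 2.4²) ≈ 2.9.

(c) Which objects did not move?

the blue cone and the orange torus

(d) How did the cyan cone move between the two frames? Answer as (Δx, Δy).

(-2.5, -1.9)

From the two frames, the cyan cone sits at roughly (12.1, 6.9) before and (9.6, 5.0) after.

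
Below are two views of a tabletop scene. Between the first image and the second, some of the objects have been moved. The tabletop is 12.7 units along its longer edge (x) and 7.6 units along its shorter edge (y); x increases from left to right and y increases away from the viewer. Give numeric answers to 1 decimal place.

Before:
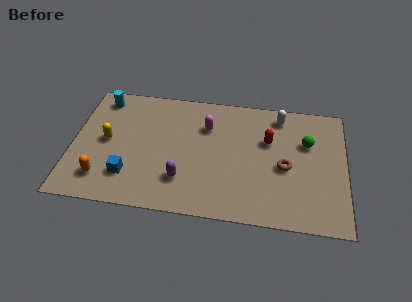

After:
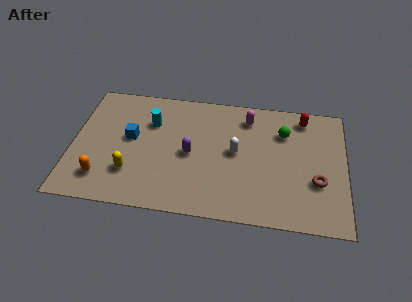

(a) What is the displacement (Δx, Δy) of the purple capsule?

(0.3, 1.6)

The purple capsule was at about (5.2, 2.0) and moved to about (5.5, 3.6).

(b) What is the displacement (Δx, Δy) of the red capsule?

(1.6, 1.6)

The red capsule started near (9.1, 4.9) and ended near (10.7, 6.5).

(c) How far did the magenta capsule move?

2.1

The magenta capsule was near (6.2, 5.4) before and (8.1, 6.2) after, so it travelled √(1.9² + 0.8²) ≈ 2.1 units.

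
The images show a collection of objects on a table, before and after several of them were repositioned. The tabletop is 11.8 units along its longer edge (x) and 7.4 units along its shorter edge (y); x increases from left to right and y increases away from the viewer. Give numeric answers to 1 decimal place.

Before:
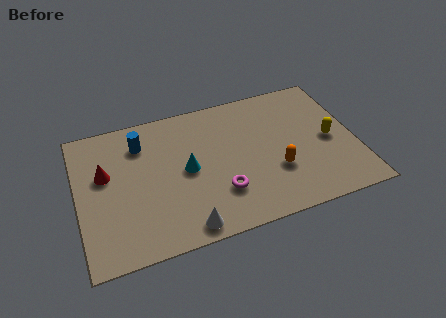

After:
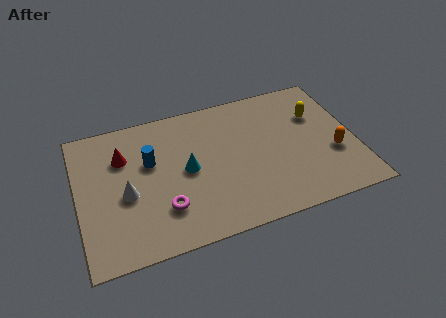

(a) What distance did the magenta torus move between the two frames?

2.4

The magenta torus moved from about (5.9, 2.1) to (3.5, 2.0), a distance of √(2.4² + 0.1²) ≈ 2.4.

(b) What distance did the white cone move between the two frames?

3.3

The white cone moved from about (4.3, 0.8) to (2.0, 3.2), a distance of √(2.3² + 2.4²) ≈ 3.3.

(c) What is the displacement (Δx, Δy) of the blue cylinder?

(0.3, -1.1)

The blue cylinder was at about (2.8, 5.7) and moved to about (3.1, 4.6).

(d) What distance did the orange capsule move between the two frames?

2.5

From (8.3, 2.5) to (10.8, 2.7), the orange capsule covered √(2.5² + 0.2²) ≈ 2.5 units.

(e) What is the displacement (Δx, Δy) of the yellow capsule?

(-0.4, 1.5)

The yellow capsule was at about (10.7, 3.5) and moved to about (10.3, 5.0).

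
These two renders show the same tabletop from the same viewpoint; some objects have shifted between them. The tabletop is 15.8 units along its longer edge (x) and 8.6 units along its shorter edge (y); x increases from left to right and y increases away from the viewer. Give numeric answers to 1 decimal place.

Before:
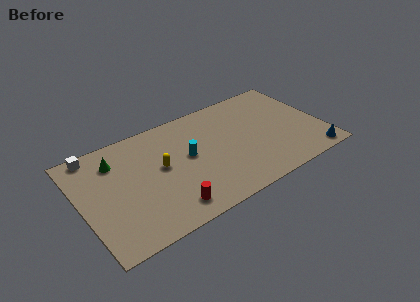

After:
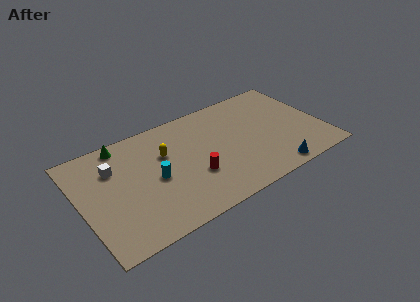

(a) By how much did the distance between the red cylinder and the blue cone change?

-4.2

The distance was about 9.5 in the first image and 5.3 in the second, so they moved 4.2 units closer together.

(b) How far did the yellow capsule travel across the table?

1.0

From (5.2, 4.7) to (5.6, 5.6), the yellow capsule covered √(0.4² + 0.9²) ≈ 1.0 units.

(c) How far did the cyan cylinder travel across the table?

2.4

From (7.0, 4.7) to (4.7, 4.0), the cyan cylinder covered √(2.3² + 0.7²) ≈ 2.4 units.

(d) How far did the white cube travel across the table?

2.0

From (1.3, 7.8) to (2.3, 6.1), the white cube covered √(1.0² + 1.7²) ≈ 2.0 units.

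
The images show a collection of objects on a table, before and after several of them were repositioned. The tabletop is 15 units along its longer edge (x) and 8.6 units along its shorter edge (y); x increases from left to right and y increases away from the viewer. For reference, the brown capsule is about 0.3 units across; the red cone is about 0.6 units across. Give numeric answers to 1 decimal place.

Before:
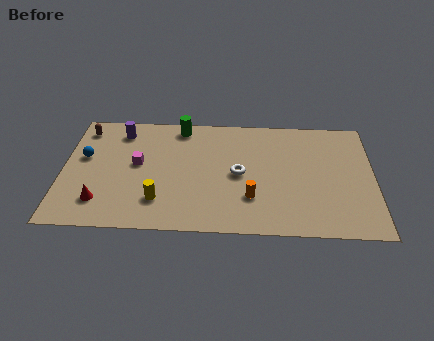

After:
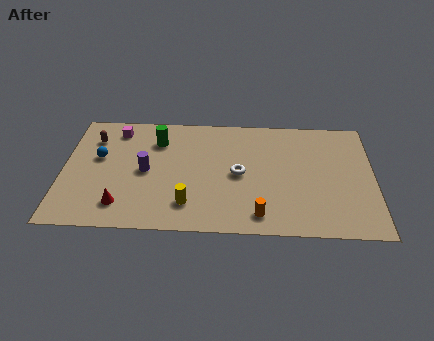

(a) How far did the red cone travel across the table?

1.0

The red cone was near (1.9, 1.9) before and (2.9, 1.7) after, so it travelled √(1.0² + 0.2²) ≈ 1.0 units.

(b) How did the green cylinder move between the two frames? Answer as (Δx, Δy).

(-1.1, -1.1)

The green cylinder was at about (5.6, 7.6) and moved to about (4.5, 6.5).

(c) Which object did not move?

the white torus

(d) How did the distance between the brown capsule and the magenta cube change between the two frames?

-2.4

They were about 3.7 units apart before and 1.3 after — 2.4 units closer together.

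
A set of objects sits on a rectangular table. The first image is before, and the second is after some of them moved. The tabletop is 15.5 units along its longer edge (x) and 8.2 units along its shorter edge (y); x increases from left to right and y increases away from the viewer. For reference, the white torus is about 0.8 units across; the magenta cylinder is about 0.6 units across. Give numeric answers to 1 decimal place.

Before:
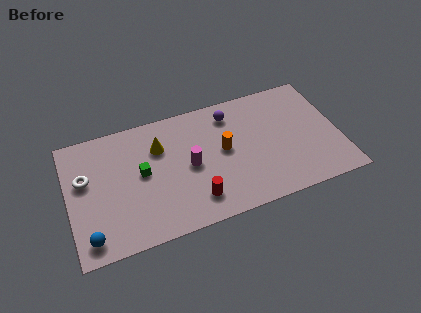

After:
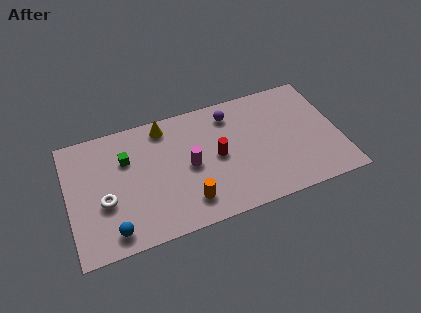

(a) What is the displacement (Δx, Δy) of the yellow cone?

(0.4, 1.3)

The yellow cone started near (5.3, 5.8) and ended near (5.7, 7.1).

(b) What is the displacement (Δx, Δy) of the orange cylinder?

(-2.3, -2.7)

From the two frames, the orange cylinder sits at roughly (8.9, 4.4) before and (6.6, 1.7) after.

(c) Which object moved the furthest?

the orange cylinder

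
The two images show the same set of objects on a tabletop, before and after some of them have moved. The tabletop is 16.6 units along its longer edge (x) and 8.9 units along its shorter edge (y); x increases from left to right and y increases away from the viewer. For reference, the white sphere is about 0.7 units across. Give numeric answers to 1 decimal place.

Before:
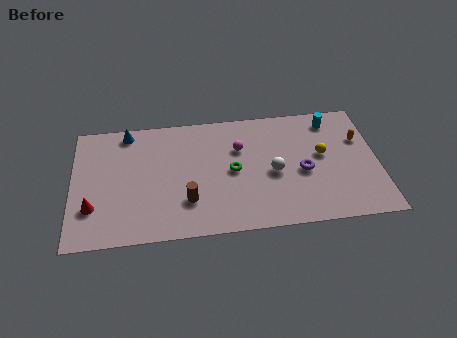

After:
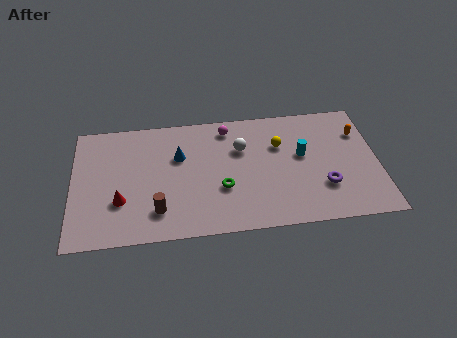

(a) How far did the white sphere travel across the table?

2.6

The white sphere was near (10.9, 4.0) before and (9.2, 6.0) after, so it travelled √(1.7² + 2.0²) ≈ 2.6 units.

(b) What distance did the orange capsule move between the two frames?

0.5

The orange capsule was near (15.7, 5.9) before and (15.7, 6.4) after, so it travelled √(0.0² + 0.5²) ≈ 0.5 units.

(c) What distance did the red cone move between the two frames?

1.5

The red cone moved from about (1.1, 2.6) to (2.6, 2.9), a distance of √(1.5² + 0.3²) ≈ 1.5.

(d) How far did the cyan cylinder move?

2.9

The cyan cylinder was near (14.2, 7.5) before and (12.5, 5.1) after, so it travelled √(1.7² + 2.4²) ≈ 2.9 units.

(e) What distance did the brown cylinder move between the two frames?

1.7

From (6.2, 2.5) to (4.6, 2.0), the brown cylinder covered √(1.6² + 0.5²) ≈ 1.7 units.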